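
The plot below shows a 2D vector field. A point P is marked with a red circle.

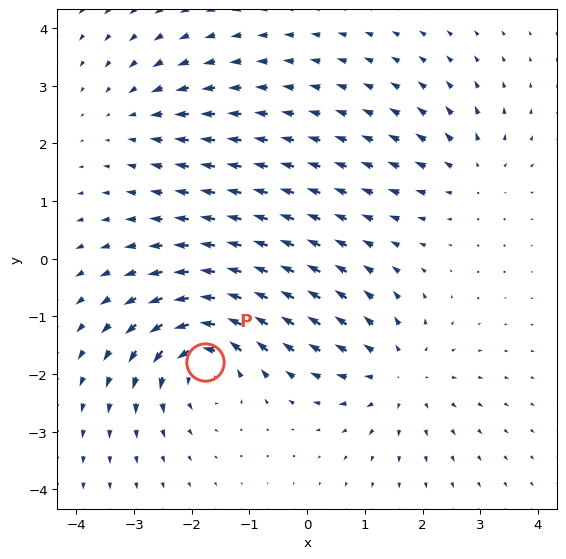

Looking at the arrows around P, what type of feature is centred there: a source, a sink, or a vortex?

vortex

At P (-1.8, -1.8) the arrows circulate counterclockwise. Divergence ≈0, curl about +7 — near-zero divergence with nonzero curl is a vortex.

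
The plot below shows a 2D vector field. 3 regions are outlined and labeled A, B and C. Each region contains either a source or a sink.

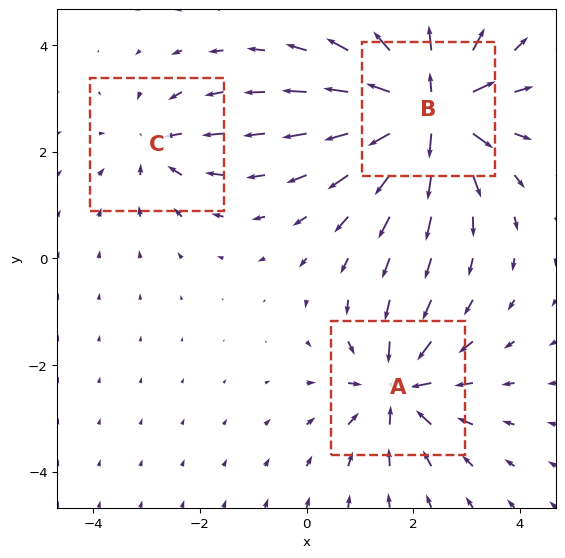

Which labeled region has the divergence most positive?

Divergence at each region's feature centre — A: about -4, B: about +6, C: about -3. Region B is most positive.

B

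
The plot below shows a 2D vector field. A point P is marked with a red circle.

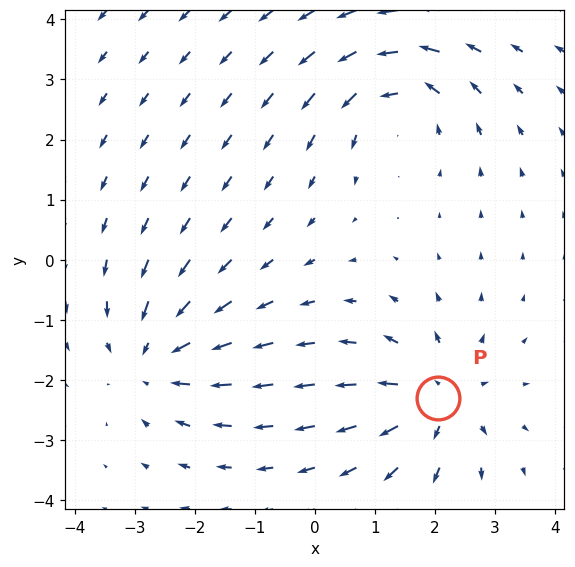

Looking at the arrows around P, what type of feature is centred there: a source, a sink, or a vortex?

At P (2.0, -2.3) the arrows spread outward. Divergence about +5, curl ≈0 — positive divergence with near-zero curl is a source.

source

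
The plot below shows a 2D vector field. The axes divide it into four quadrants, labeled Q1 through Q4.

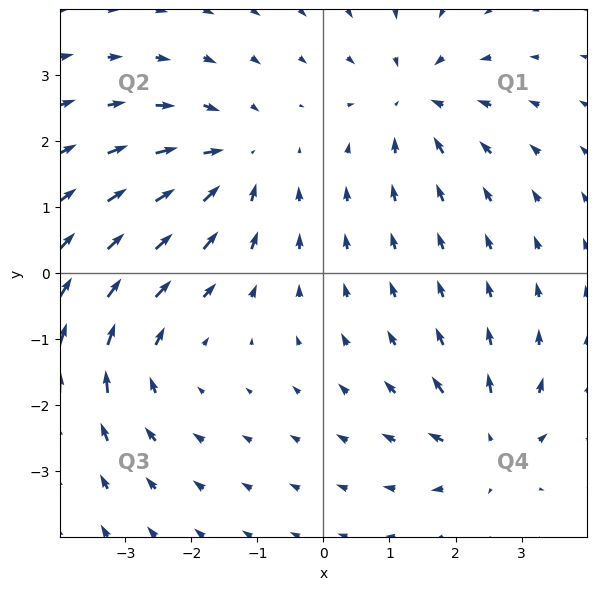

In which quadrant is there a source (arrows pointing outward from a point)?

Q4

The source sits at approximately (2.5, -2.6), which lies in quadrant Q4. The divergence there is about +5, positive as expected for a source.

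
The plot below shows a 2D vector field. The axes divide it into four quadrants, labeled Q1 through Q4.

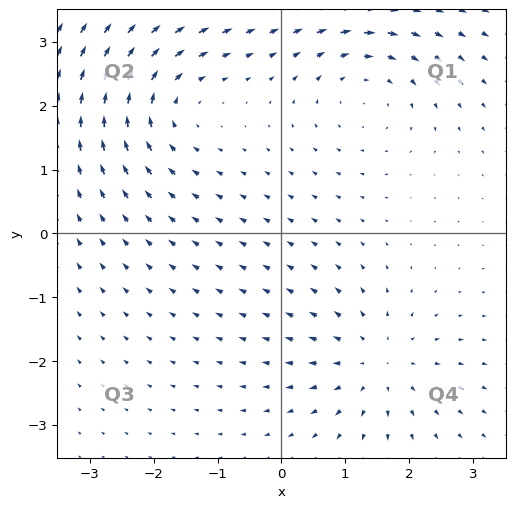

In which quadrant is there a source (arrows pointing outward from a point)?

The source sits at approximately (1.5, -2.0), which lies in quadrant Q4. The divergence there is about +4, positive as expected for a source.

Q4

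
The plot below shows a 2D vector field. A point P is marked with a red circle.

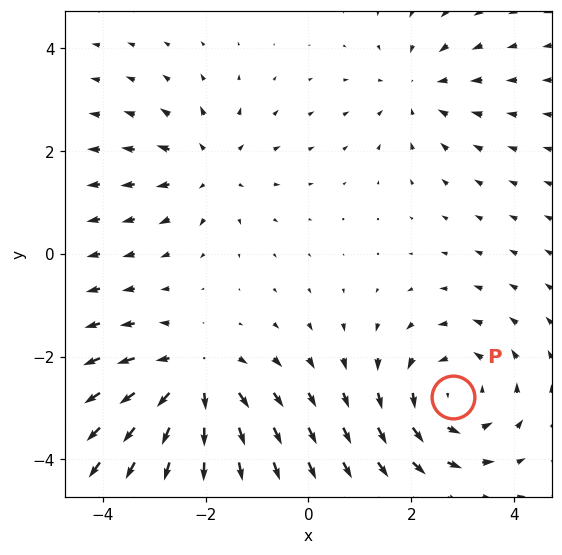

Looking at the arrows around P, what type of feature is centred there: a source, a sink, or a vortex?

vortex

At P (2.8, -2.8) the arrows circulate counterclockwise. Divergence ≈0, curl about +4 — near-zero divergence with nonzero curl is a vortex.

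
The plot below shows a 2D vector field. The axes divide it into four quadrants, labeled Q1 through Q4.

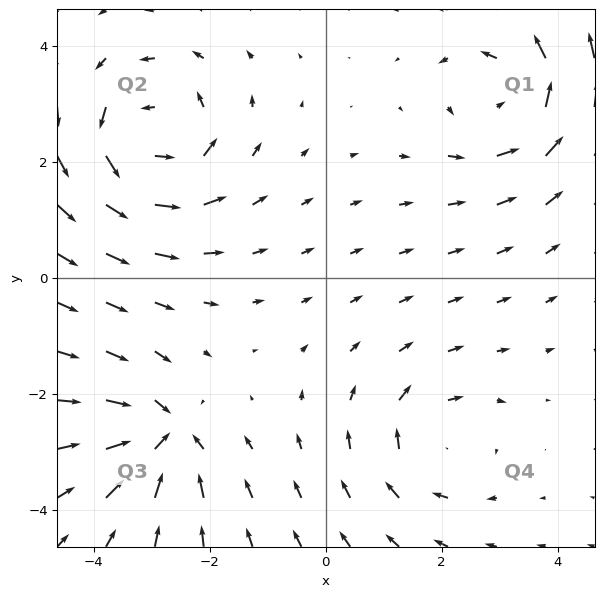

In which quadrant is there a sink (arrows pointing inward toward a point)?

Q3

The sink sits at approximately (-2.8, -2.7), which lies in quadrant Q3. The divergence there is about -5, negative as expected for a sink.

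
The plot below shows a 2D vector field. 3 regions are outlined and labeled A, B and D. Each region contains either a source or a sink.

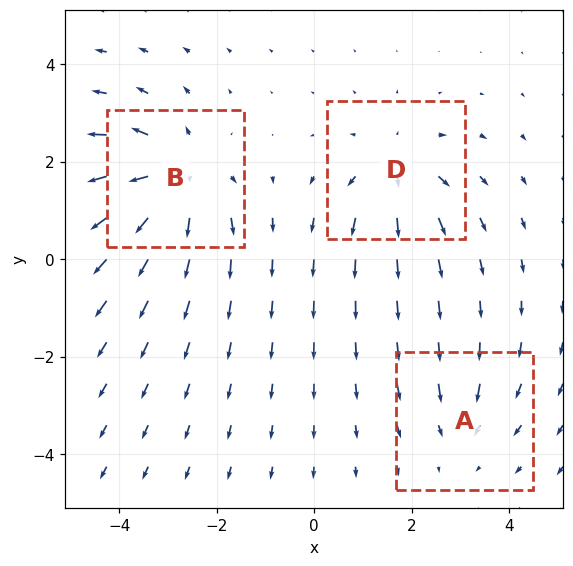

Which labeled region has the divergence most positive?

Divergence at each region's feature centre — A: about -2, B: about +5, D: about +4. Region B is most positive.

B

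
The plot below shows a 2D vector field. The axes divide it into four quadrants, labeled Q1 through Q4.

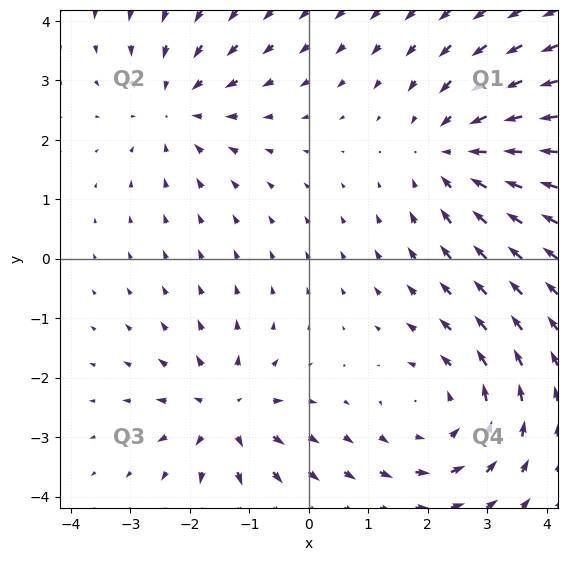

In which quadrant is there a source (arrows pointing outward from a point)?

The source sits at approximately (-1.4, -2.6), which lies in quadrant Q3. The divergence there is about +4, positive as expected for a source.

Q3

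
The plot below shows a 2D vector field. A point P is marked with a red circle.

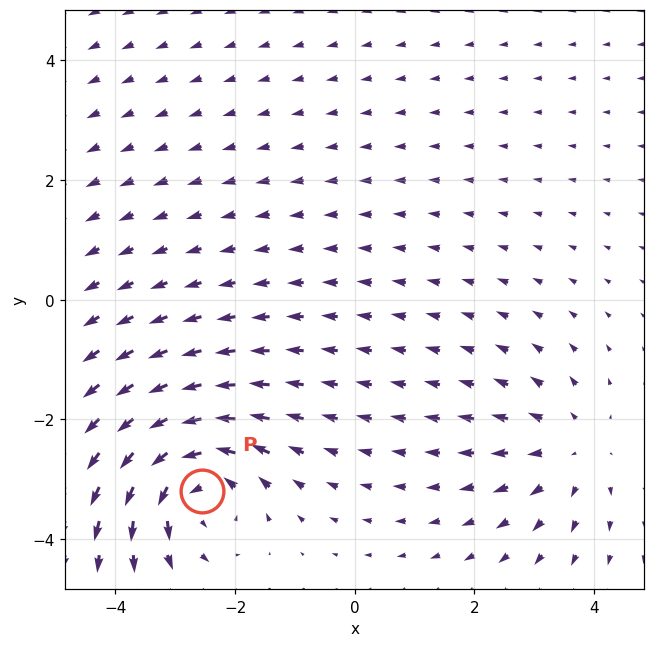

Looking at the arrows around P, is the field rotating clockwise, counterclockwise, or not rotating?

counterclockwise

Near P at (-2.6, -3.2) the arrows circulate counterclockwise. The curl (z-component) there is about +5; positive curl means counterclockwise rotation.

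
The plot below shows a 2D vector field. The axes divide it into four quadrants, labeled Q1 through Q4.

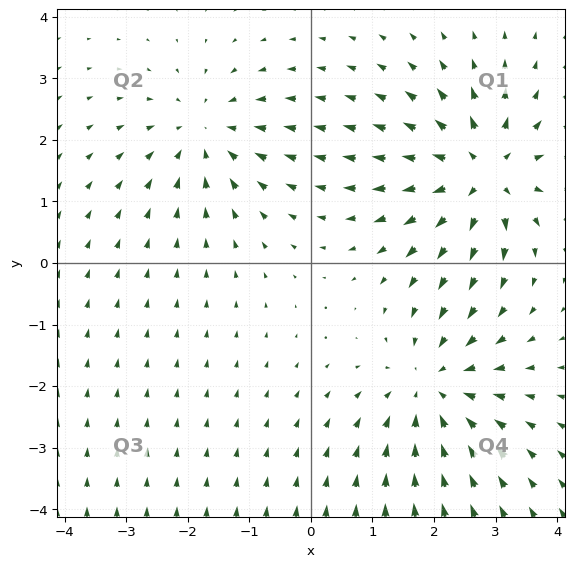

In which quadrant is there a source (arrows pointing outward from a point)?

Q1

The source sits at approximately (2.8, 1.4), which lies in quadrant Q1. The divergence there is about +7, positive as expected for a source.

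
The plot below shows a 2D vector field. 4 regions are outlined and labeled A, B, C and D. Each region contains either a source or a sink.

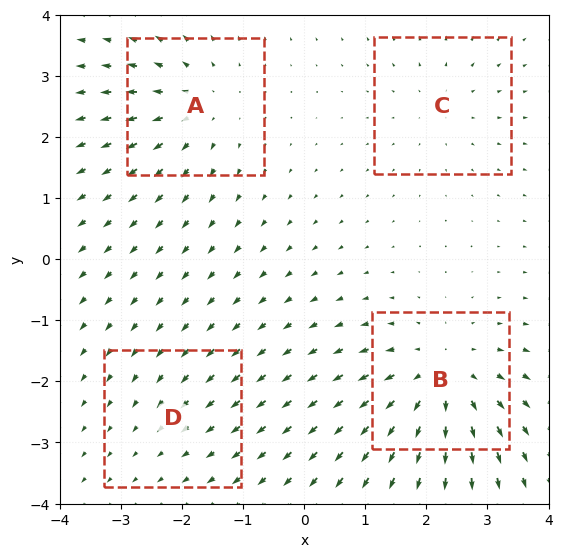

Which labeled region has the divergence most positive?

Divergence at each region's feature centre — A: about +5, B: about +6, C: about +3, D: about -2. Region B is most positive.

B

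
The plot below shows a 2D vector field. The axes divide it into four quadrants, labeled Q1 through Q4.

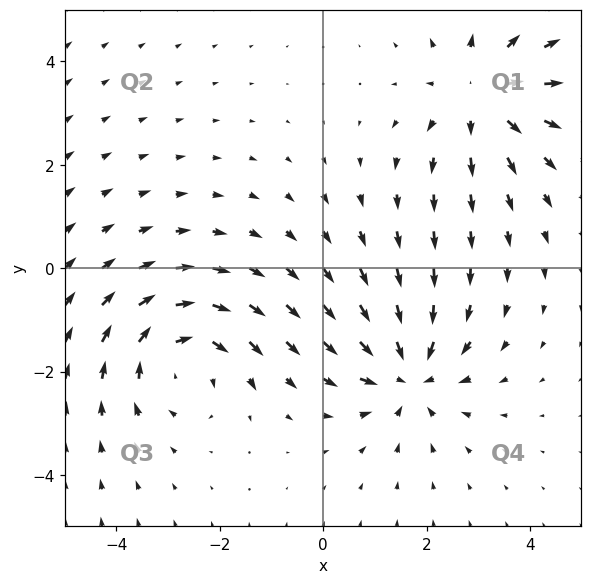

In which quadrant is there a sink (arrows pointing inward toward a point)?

The sink sits at approximately (1.6, -2.1), which lies in quadrant Q4. The divergence there is about -5, negative as expected for a sink.

Q4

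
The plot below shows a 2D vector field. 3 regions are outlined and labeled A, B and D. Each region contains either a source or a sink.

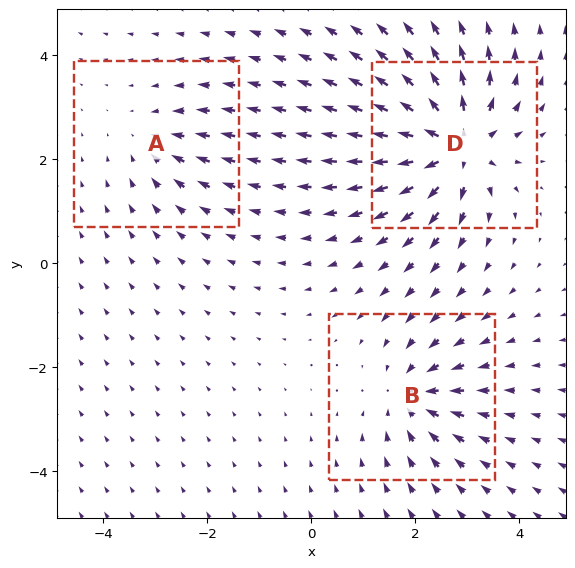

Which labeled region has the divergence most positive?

D

Divergence at each region's feature centre — A: about -2, B: about -4, D: about +6. Region D is most positive.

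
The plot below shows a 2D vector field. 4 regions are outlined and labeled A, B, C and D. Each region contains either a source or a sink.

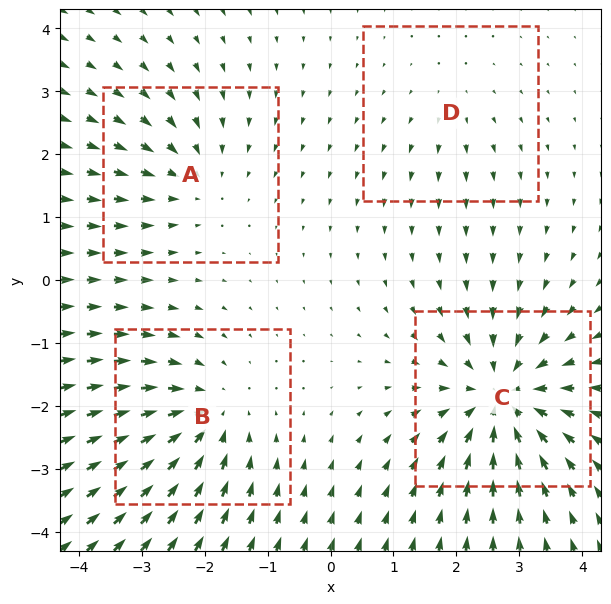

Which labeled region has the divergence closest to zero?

D

Divergence at each region's feature centre — A: about -4, B: about -5, C: about -7, D: about +2. Region D is closest to zero.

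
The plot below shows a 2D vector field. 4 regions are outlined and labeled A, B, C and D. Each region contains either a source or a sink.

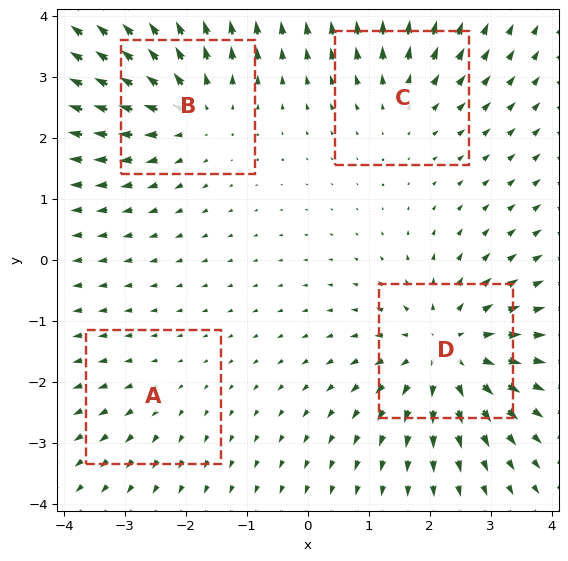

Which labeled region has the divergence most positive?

Divergence at each region's feature centre — A: about +2, B: about +5, C: about +3, D: about +6. Region D is most positive.

D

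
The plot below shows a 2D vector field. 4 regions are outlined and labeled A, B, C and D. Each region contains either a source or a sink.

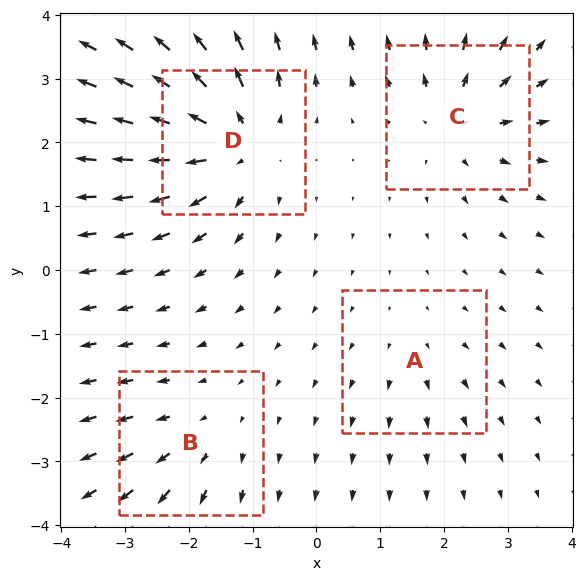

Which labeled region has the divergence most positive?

D

Divergence at each region's feature centre — A: about +2, B: about +3, C: about +5, D: about +7. Region D is most positive.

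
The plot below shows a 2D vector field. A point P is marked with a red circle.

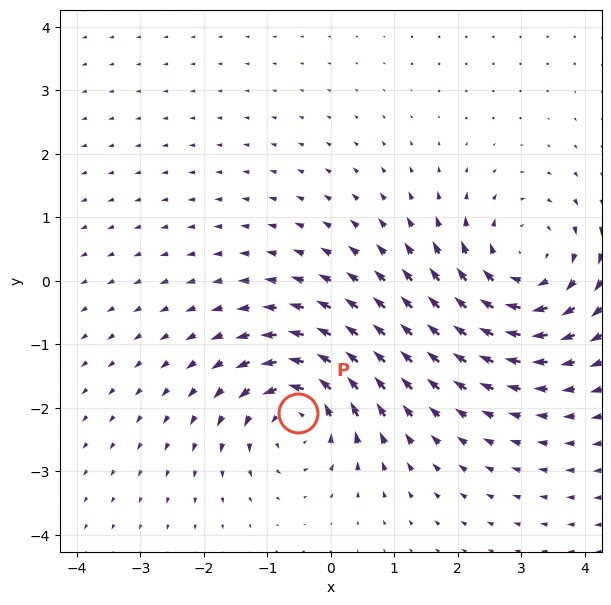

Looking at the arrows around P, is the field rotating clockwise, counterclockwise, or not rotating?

Near P at (-0.5, -2.1) the arrows circulate counterclockwise. The curl (z-component) there is about +5; positive curl means counterclockwise rotation.

counterclockwise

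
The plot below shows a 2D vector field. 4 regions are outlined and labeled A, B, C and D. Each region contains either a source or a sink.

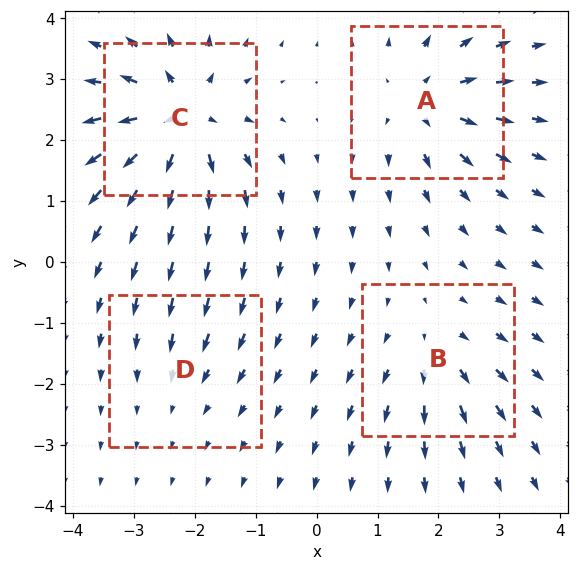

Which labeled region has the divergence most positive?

C

Divergence at each region's feature centre — A: about +6, B: about +4, C: about +9, D: about -2. Region C is most positive.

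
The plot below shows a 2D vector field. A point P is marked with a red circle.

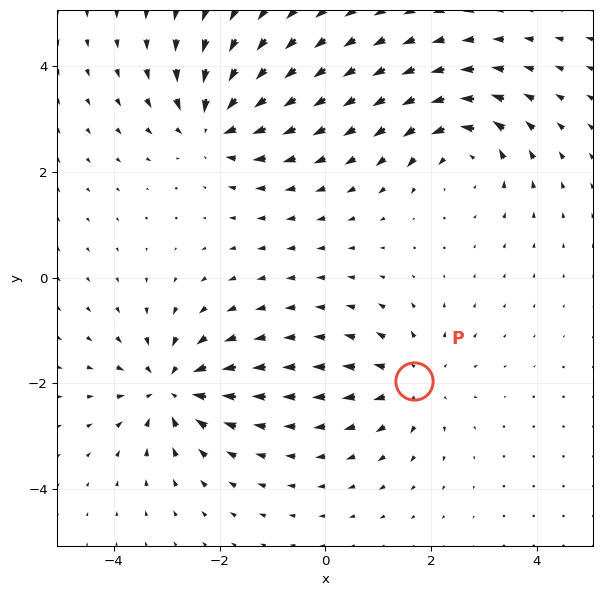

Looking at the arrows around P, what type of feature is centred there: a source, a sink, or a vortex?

source

At P (1.7, -2.0) the arrows spread outward. Divergence about +4, curl ≈0 — positive divergence with near-zero curl is a source.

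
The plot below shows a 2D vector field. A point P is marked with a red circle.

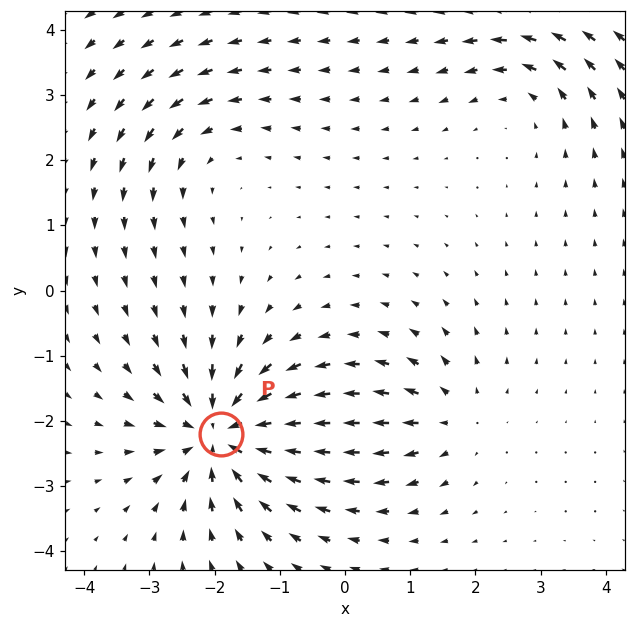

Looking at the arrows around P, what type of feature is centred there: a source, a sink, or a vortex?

sink

At P (-1.9, -2.2) the arrows converge inward. Divergence about -6, curl ≈0 — negative divergence with near-zero curl is a sink.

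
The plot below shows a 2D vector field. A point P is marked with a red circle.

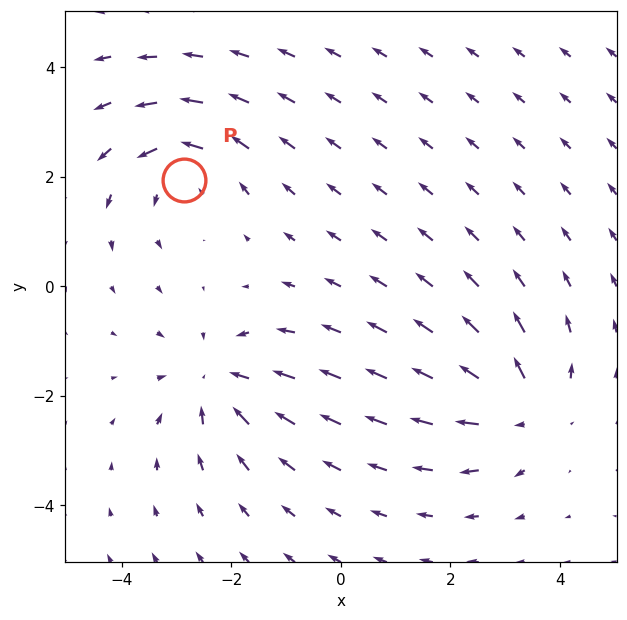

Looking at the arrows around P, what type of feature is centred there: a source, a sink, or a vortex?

vortex

At P (-2.9, 1.9) the arrows circulate counterclockwise. Divergence ≈0, curl about +3 — near-zero divergence with nonzero curl is a vortex.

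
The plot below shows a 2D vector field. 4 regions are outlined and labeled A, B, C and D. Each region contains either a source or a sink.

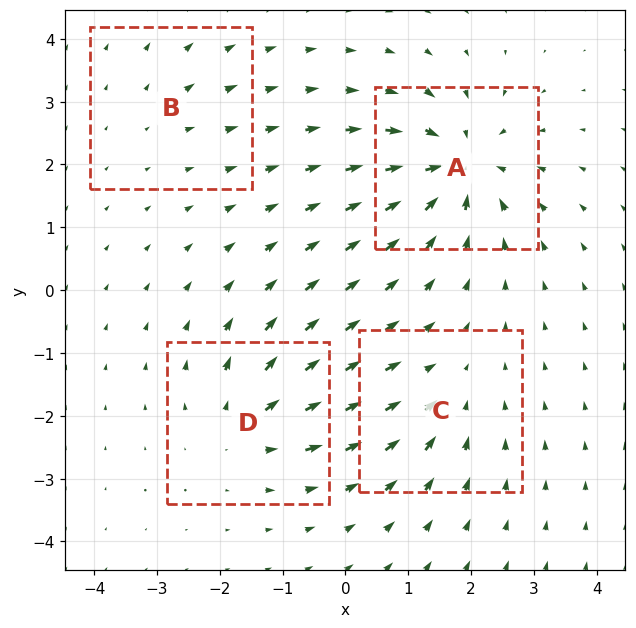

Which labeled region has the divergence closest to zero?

Divergence at each region's feature centre — A: about -8, B: about +2, C: about -3, D: about +5. Region B is closest to zero.

B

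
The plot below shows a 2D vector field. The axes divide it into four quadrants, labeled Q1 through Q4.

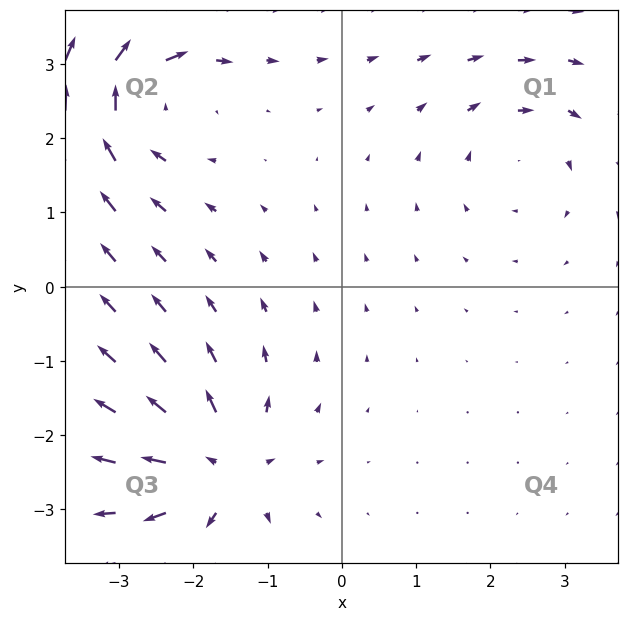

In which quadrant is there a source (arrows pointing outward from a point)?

The source sits at approximately (-1.7, -2.4), which lies in quadrant Q3. The divergence there is about +6, positive as expected for a source.

Q3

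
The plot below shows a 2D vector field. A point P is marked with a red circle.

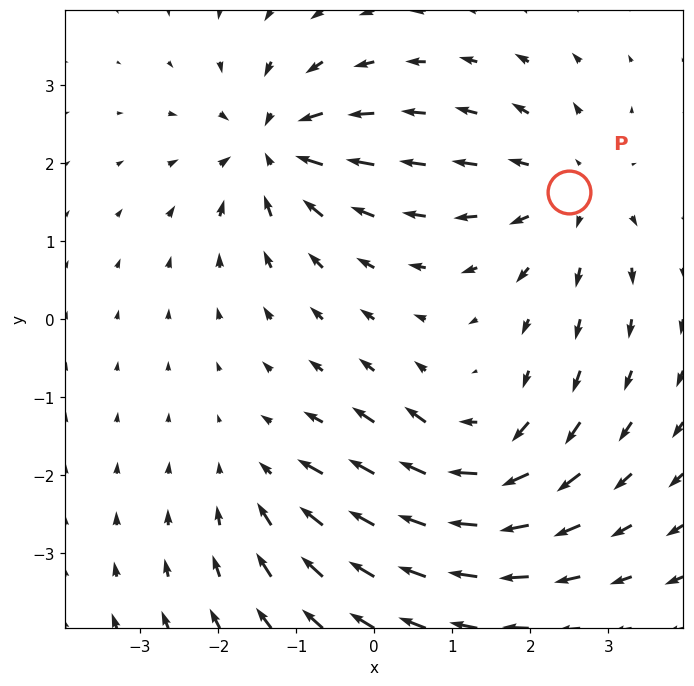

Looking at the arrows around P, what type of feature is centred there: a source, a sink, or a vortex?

At P (2.5, 1.6) the arrows spread outward. Divergence about +4, curl ≈0 — positive divergence with near-zero curl is a source.

source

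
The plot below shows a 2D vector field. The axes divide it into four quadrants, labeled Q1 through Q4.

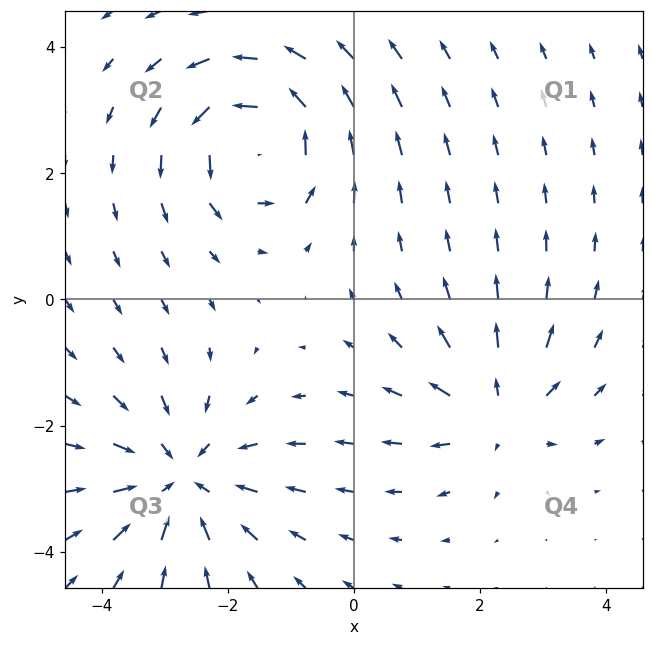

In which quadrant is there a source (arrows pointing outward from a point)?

The source sits at approximately (2.3, -1.7), which lies in quadrant Q4. The divergence there is about +4, positive as expected for a source.

Q4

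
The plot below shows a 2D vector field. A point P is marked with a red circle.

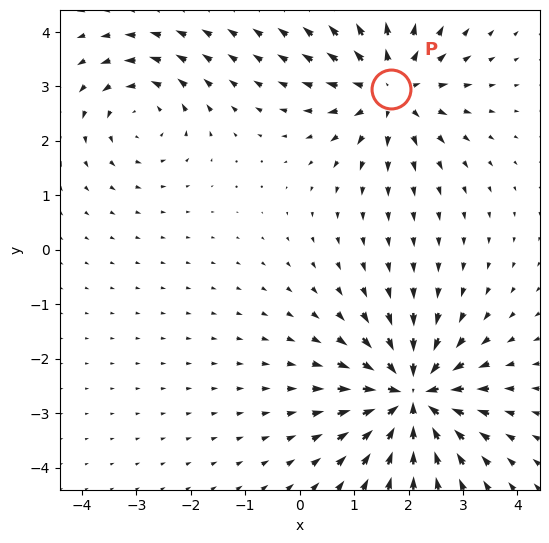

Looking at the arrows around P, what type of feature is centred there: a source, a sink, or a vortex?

At P (1.7, 3.0) the arrows spread outward. Divergence about +4, curl ≈0 — positive divergence with near-zero curl is a source.

source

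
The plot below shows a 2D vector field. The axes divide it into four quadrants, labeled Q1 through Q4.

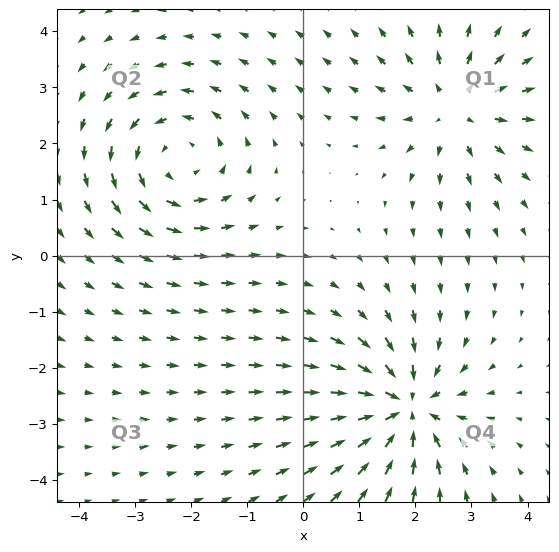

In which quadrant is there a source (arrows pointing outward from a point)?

The source sits at approximately (2.7, 2.6), which lies in quadrant Q1. The divergence there is about +4, positive as expected for a source.

Q1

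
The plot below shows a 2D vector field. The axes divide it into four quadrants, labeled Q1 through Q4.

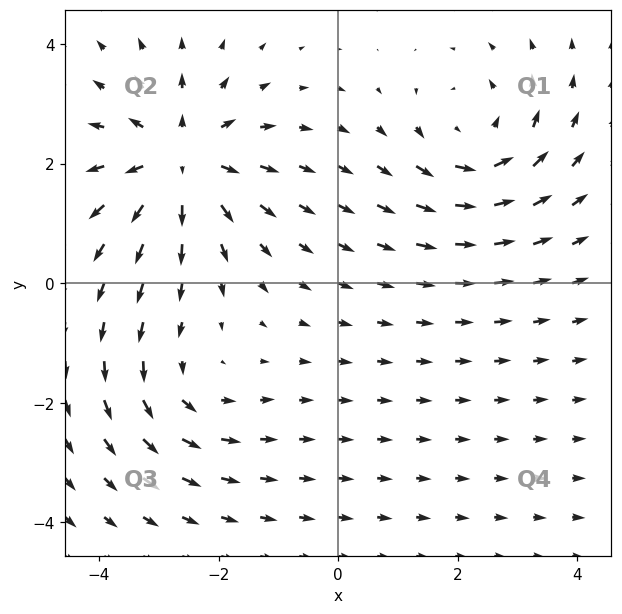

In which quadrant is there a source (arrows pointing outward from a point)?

The source sits at approximately (-2.6, 2.1), which lies in quadrant Q2. The divergence there is about +5, positive as expected for a source.

Q2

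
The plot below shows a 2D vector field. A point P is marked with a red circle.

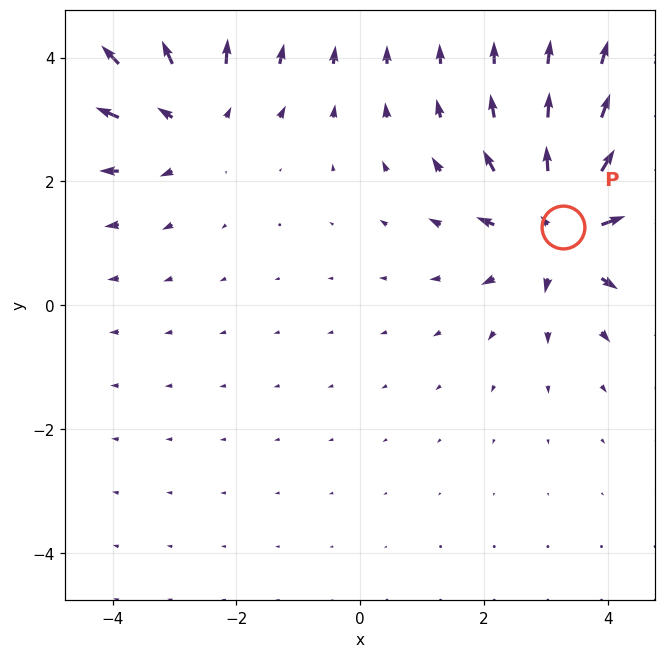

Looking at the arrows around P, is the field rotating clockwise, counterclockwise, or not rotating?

Near P at (3.3, 1.3) the arrows show no circulation. The curl there is ≈0.

not rotating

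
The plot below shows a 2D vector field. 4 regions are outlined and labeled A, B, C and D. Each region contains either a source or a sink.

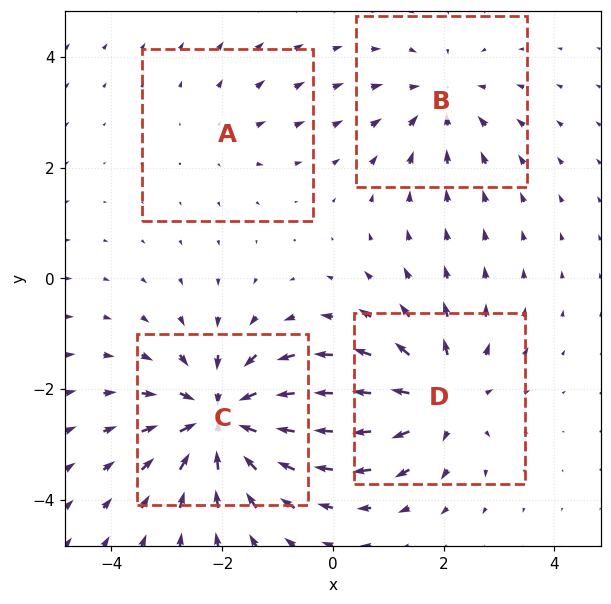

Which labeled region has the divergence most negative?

C

Divergence at each region's feature centre — A: about +2, B: about -4, C: about -7, D: about +5. Region C is most negative.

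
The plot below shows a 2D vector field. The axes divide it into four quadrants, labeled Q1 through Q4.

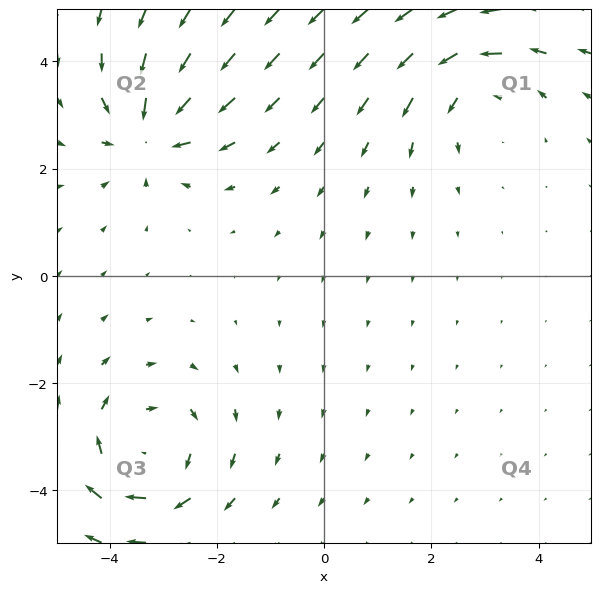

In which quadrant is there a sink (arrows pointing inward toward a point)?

Q2

The sink sits at approximately (-3.3, 2.7), which lies in quadrant Q2. The divergence there is about -4, negative as expected for a sink.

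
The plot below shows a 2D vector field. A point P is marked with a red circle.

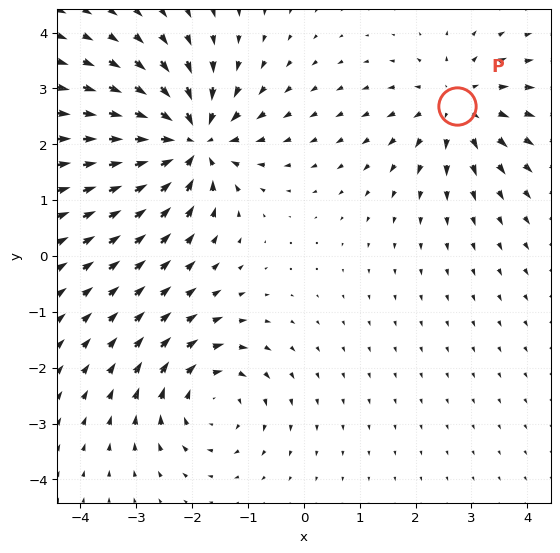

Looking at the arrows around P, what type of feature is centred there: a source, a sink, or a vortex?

At P (2.7, 2.7) the arrows spread outward. Divergence about +3, curl ≈0 — positive divergence with near-zero curl is a source.

source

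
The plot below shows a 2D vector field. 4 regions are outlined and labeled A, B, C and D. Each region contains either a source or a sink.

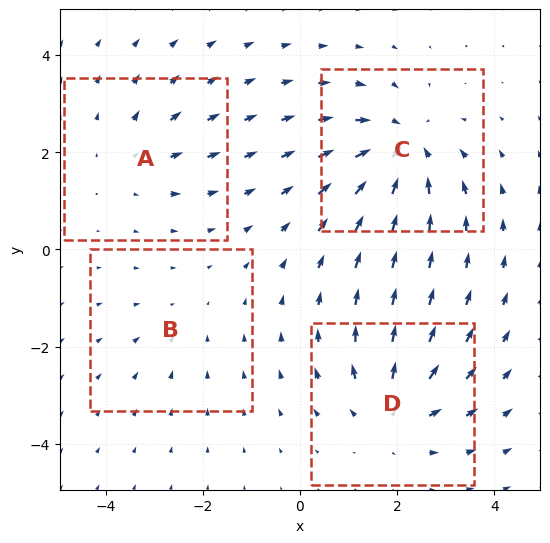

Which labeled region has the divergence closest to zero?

Divergence at each region's feature centre — A: about +3, B: about -2, C: about -6, D: about +5. Region B is closest to zero.

B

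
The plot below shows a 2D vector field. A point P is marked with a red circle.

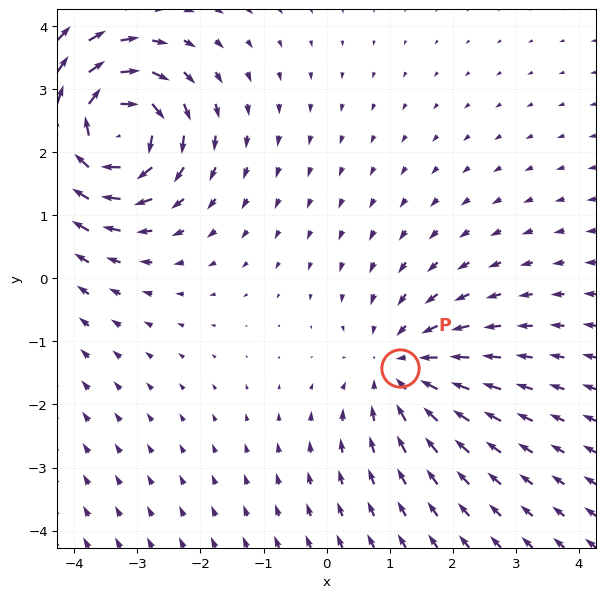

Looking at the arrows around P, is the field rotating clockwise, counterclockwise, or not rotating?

not rotating

Near P at (1.2, -1.4) the arrows show no circulation. The curl there is ≈0.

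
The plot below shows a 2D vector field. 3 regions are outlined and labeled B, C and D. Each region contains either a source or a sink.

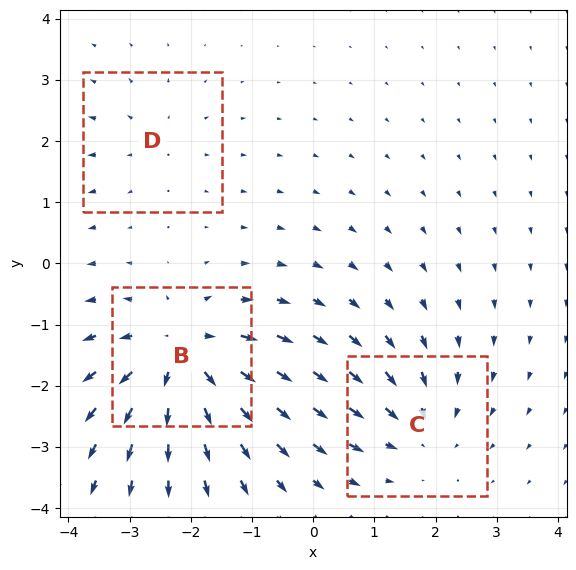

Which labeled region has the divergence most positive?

Divergence at each region's feature centre — B: about +5, C: about -3, D: about +2. Region B is most positive.

B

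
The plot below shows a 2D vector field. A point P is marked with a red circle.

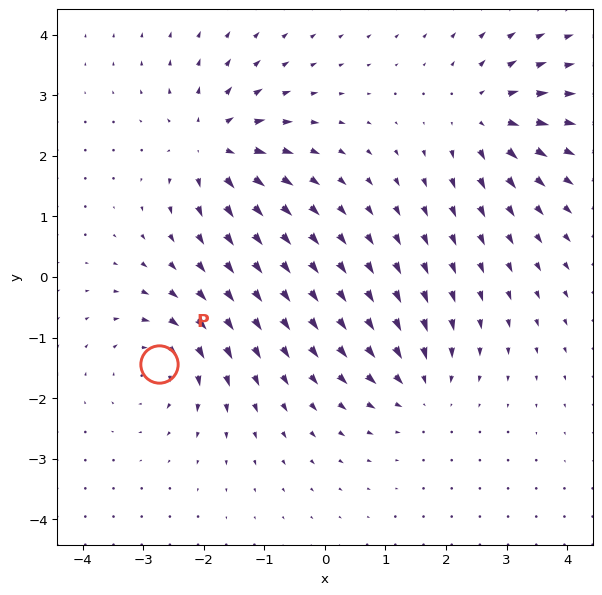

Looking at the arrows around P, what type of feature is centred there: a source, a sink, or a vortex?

At P (-2.7, -1.4) the arrows circulate clockwise. Divergence ≈0, curl about -4 — near-zero divergence with nonzero curl is a vortex.

vortex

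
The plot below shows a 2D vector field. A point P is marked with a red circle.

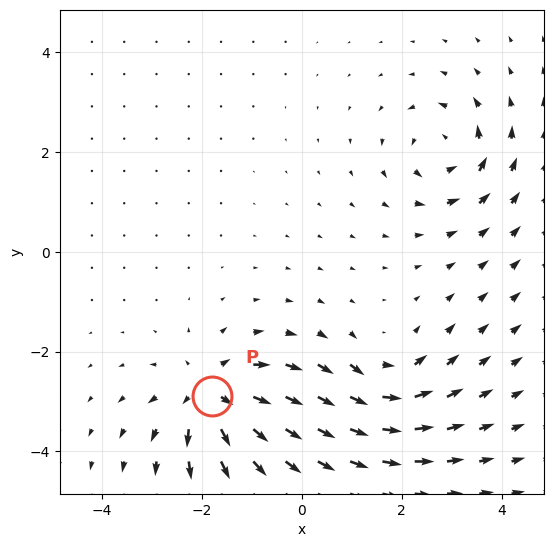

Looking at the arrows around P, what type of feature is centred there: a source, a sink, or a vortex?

At P (-1.8, -2.9) the arrows spread outward. Divergence about +6, curl ≈0 — positive divergence with near-zero curl is a source.

source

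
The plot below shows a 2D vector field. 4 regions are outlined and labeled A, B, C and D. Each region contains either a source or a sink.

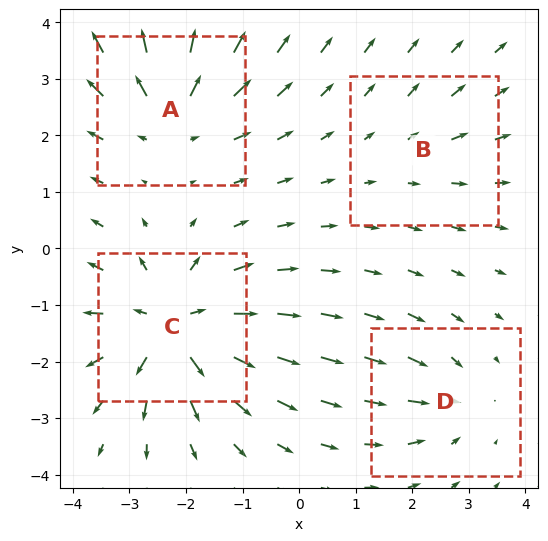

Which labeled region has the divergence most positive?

C

Divergence at each region's feature centre — A: about +5, B: about +2, C: about +7, D: about -3. Region C is most positive.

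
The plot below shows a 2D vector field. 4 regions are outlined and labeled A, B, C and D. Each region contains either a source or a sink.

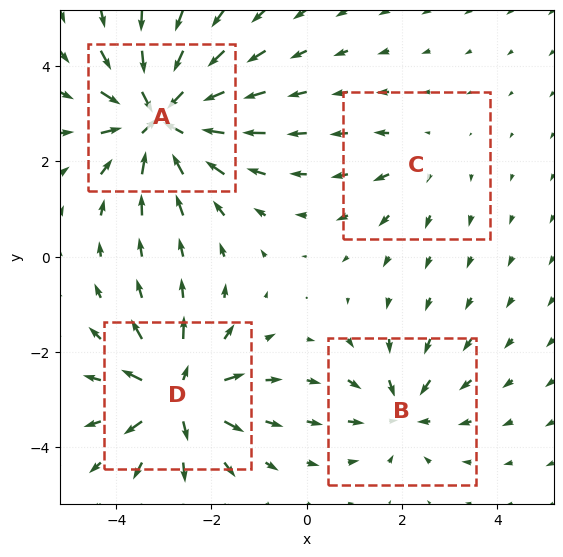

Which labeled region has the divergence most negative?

Divergence at each region's feature centre — A: about -8, B: about -4, C: about +2, D: about +6. Region A is most negative.

A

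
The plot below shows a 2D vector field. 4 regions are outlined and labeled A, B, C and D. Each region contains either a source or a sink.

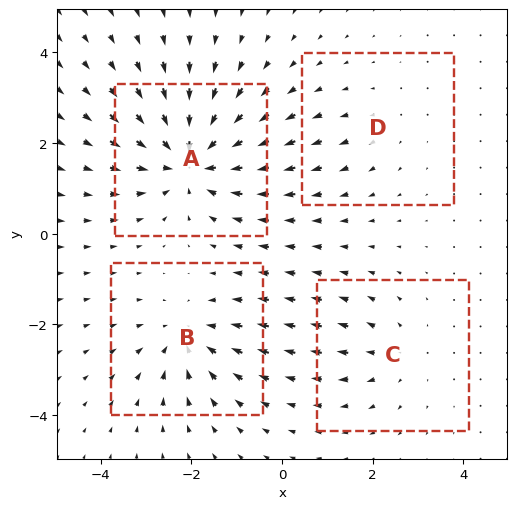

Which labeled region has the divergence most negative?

A

Divergence at each region's feature centre — A: about -6, B: about -4, C: about +3, D: about +2. Region A is most negative.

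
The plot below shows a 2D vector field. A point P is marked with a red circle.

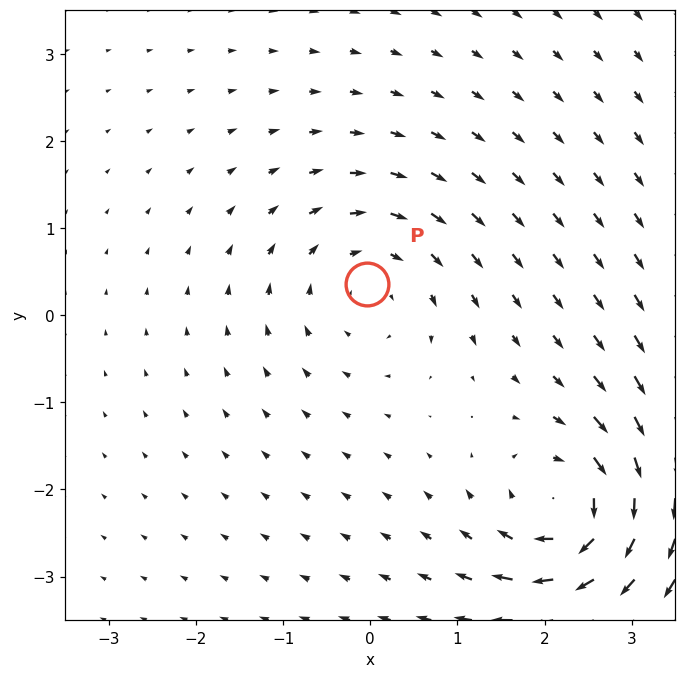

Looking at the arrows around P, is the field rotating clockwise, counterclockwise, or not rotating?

Near P at (-0.0, 0.4) the arrows circulate clockwise. The curl (z-component) there is about -3; negative curl means clockwise rotation.

clockwise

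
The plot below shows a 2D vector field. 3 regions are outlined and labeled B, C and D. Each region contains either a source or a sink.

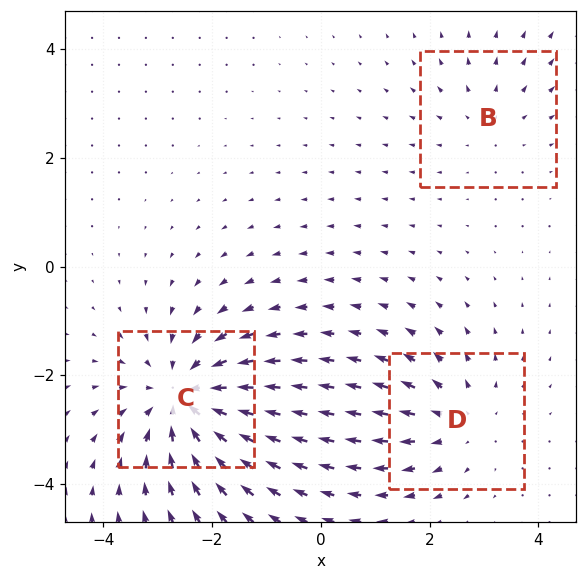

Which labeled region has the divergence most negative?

C

Divergence at each region's feature centre — B: about +2, C: about -5, D: about +3. Region C is most negative.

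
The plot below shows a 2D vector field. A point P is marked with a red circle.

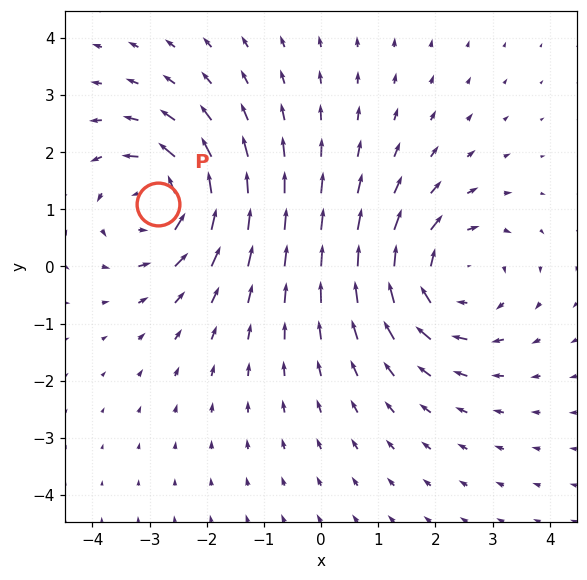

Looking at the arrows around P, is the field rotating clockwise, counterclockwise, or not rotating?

Near P at (-2.9, 1.1) the arrows circulate counterclockwise. The curl (z-component) there is about +5; positive curl means counterclockwise rotation.

counterclockwise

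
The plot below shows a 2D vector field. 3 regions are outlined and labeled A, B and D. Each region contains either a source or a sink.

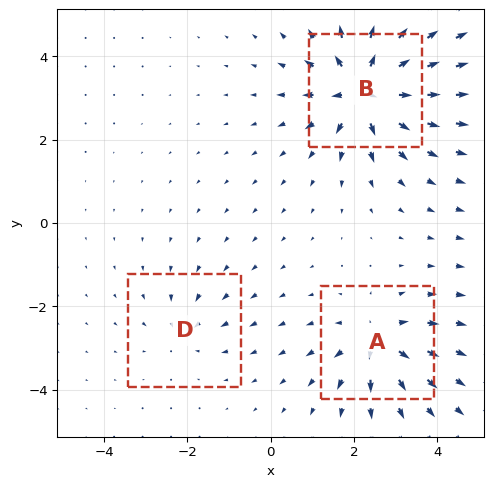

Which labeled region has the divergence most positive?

Divergence at each region's feature centre — A: about +4, B: about +7, D: about -2. Region B is most positive.

B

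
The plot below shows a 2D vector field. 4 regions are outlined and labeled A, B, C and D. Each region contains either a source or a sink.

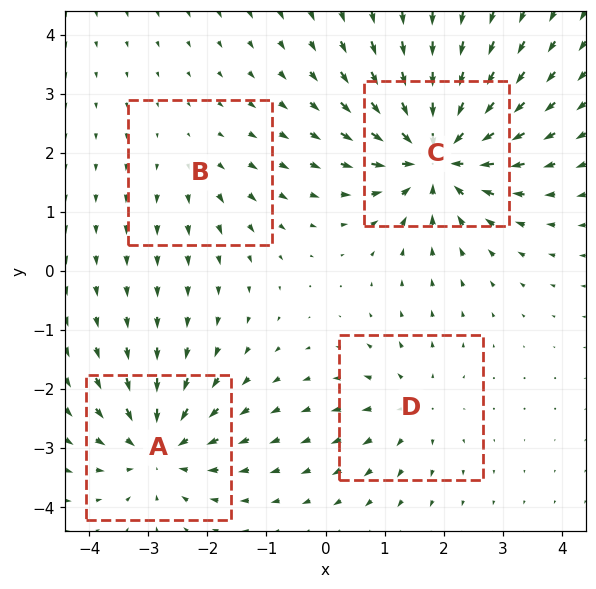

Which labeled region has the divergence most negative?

Divergence at each region's feature centre — A: about -6, B: about +2, C: about -8, D: about +4. Region C is most negative.

C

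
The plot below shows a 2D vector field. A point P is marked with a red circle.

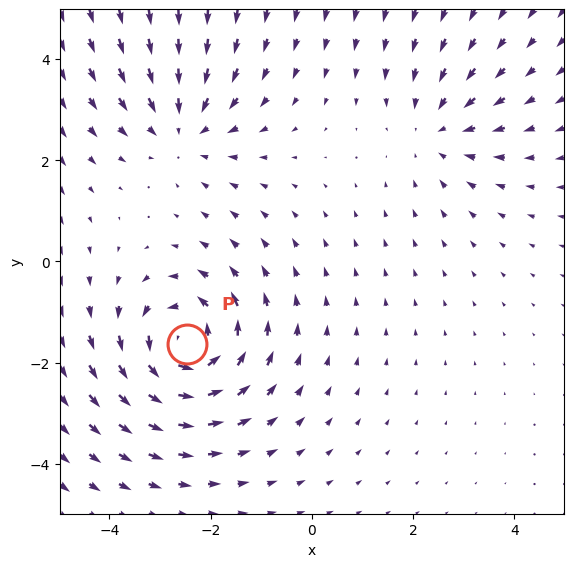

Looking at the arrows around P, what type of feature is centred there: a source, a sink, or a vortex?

At P (-2.5, -1.6) the arrows circulate counterclockwise. Divergence ≈0, curl about +5 — near-zero divergence with nonzero curl is a vortex.

vortex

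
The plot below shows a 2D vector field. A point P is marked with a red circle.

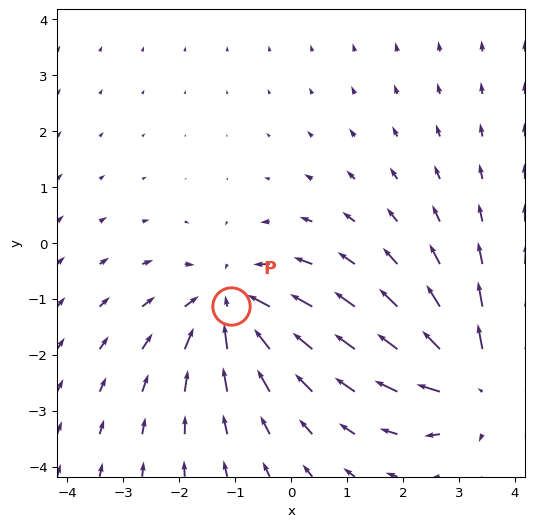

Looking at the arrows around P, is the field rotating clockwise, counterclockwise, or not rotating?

not rotating

Near P at (-1.1, -1.1) the arrows show no circulation. The curl there is ≈0.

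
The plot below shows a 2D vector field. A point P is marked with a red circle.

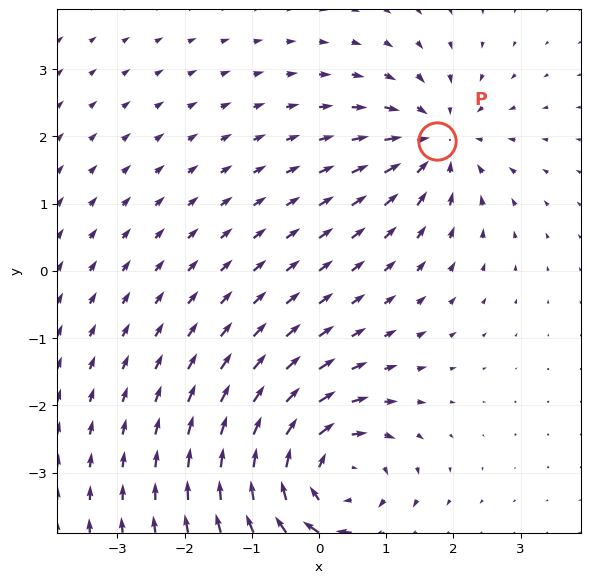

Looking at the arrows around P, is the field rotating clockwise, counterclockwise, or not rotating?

not rotating

Near P at (1.8, 1.9) the arrows show no circulation. The curl there is ≈0.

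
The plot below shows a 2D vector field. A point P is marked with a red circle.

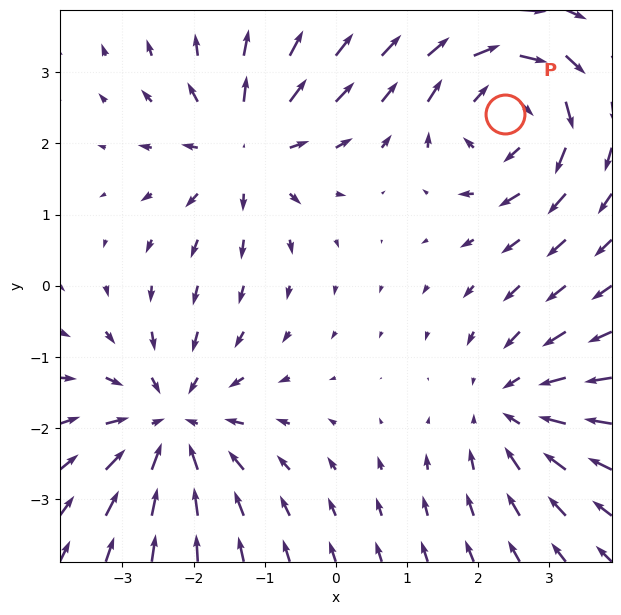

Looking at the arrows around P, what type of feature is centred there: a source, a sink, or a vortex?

vortex

At P (2.4, 2.4) the arrows circulate clockwise. Divergence ≈0, curl about -6 — near-zero divergence with nonzero curl is a vortex.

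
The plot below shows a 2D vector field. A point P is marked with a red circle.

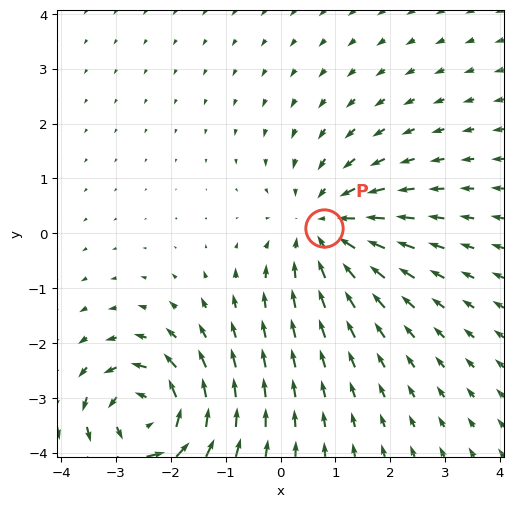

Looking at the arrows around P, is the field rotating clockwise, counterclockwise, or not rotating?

not rotating

Near P at (0.8, 0.1) the arrows show no circulation. The curl there is ≈0.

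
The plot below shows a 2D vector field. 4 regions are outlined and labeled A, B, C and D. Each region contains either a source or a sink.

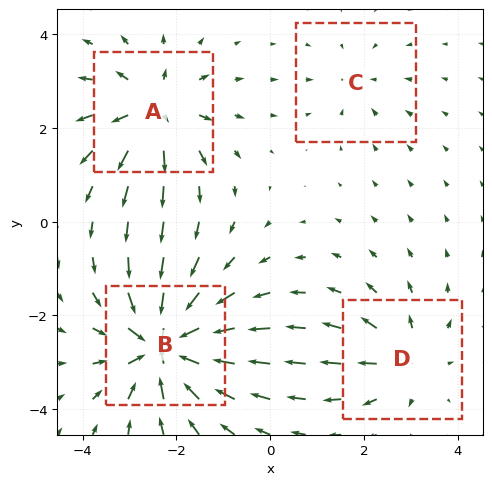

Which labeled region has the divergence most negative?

B

Divergence at each region's feature centre — A: about +6, B: about -8, C: about -2, D: about +4. Region B is most negative.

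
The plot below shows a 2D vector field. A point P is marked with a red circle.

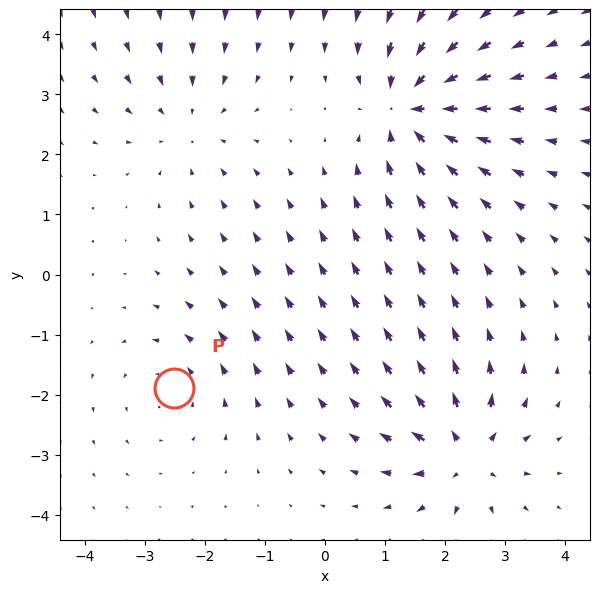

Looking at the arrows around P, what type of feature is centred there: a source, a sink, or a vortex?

vortex

At P (-2.5, -1.9) the arrows circulate counterclockwise. Divergence ≈0, curl about +3 — near-zero divergence with nonzero curl is a vortex.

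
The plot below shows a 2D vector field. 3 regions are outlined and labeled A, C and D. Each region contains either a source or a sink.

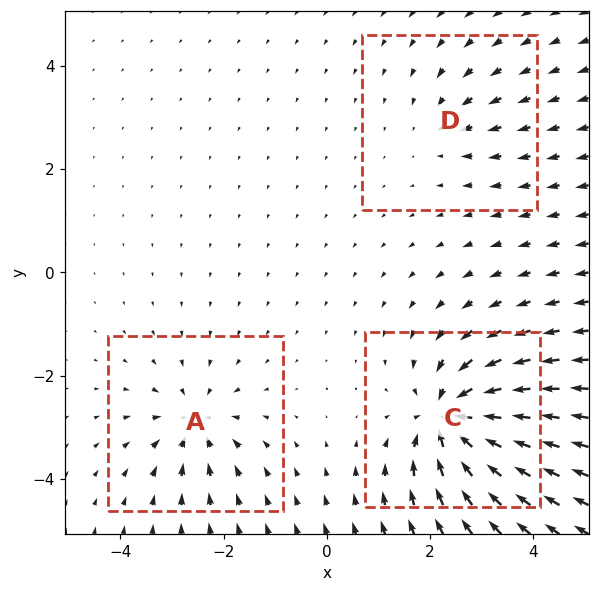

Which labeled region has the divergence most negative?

Divergence at each region's feature centre — A: about -4, C: about -7, D: about -2. Region C is most negative.

C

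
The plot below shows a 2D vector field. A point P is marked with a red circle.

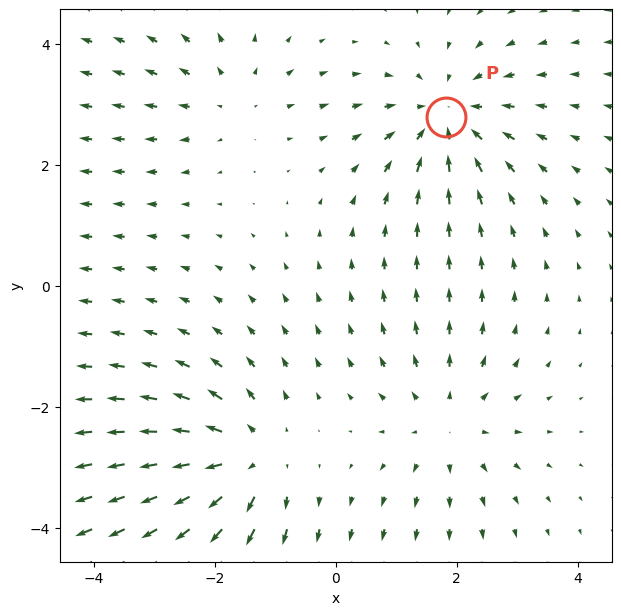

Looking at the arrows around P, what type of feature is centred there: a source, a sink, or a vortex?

At P (1.8, 2.8) the arrows converge inward. Divergence about -4, curl ≈0 — negative divergence with near-zero curl is a sink.

sink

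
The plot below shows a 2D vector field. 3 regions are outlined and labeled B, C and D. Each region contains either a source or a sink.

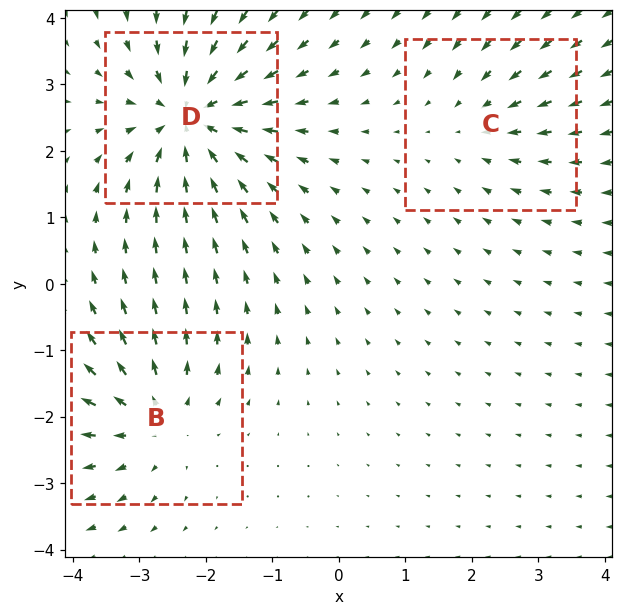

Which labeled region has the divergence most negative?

D

Divergence at each region's feature centre — B: about +4, C: about -2, D: about -6. Region D is most negative.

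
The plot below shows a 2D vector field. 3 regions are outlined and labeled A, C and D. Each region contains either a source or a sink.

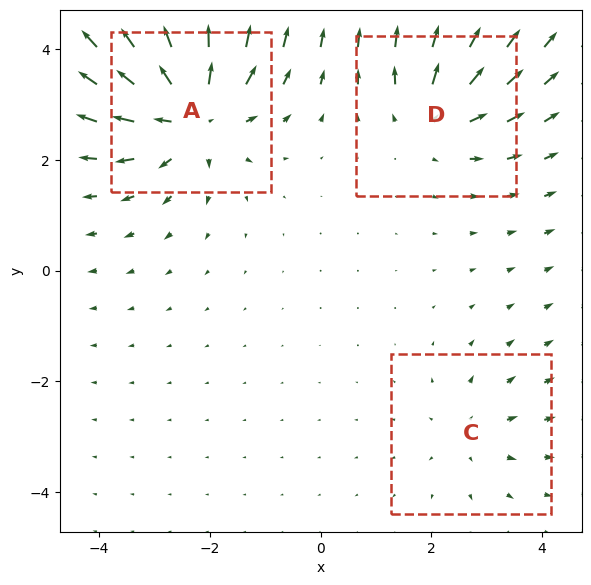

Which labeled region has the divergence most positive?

Divergence at each region's feature centre — A: about +6, C: about +2, D: about +3. Region A is most positive.

A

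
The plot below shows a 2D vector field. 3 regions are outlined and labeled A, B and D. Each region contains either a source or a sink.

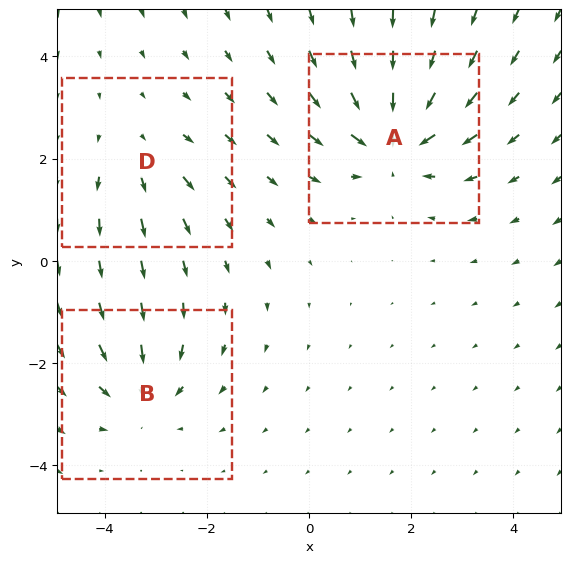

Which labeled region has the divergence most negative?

Divergence at each region's feature centre — A: about -5, B: about -3, D: about +2. Region A is most negative.

A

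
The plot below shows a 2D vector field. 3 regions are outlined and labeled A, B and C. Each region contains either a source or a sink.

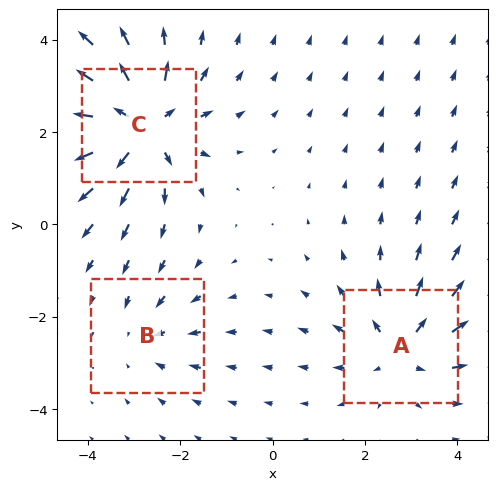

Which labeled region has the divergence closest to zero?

B

Divergence at each region's feature centre — A: about +3, B: about -2, C: about +5. Region B is closest to zero.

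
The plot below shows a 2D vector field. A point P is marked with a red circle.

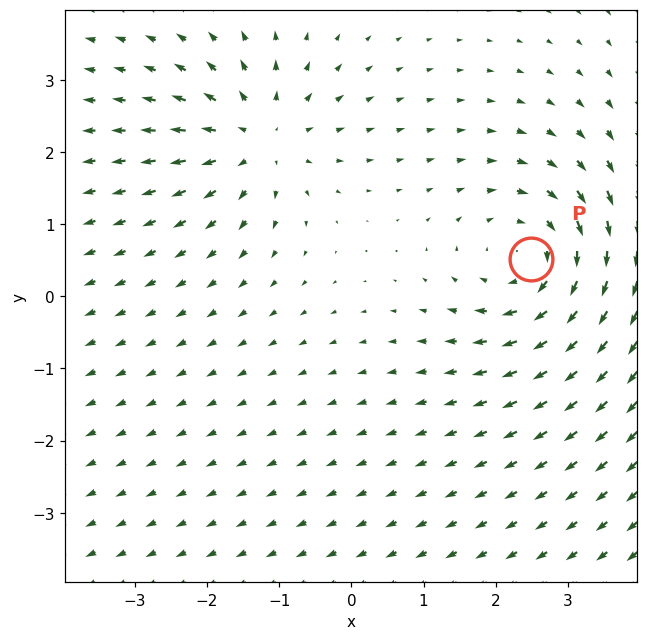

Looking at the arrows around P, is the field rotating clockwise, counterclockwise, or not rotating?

Near P at (2.5, 0.5) the arrows circulate clockwise. The curl (z-component) there is about -4; negative curl means clockwise rotation.

clockwise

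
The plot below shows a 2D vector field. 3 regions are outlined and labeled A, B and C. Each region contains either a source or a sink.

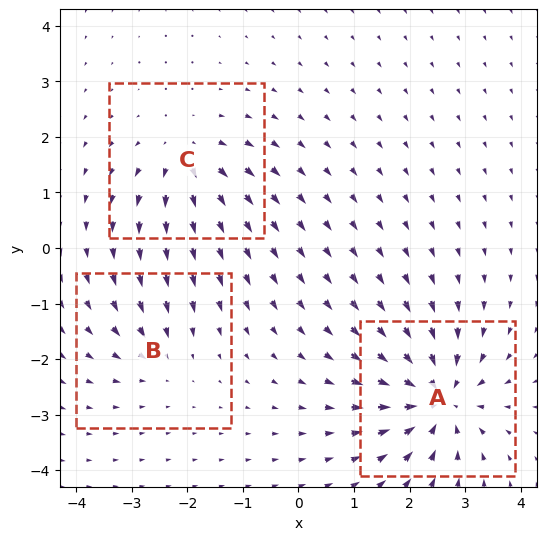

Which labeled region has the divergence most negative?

Divergence at each region's feature centre — A: about -6, B: about -2, C: about +4. Region A is most negative.

A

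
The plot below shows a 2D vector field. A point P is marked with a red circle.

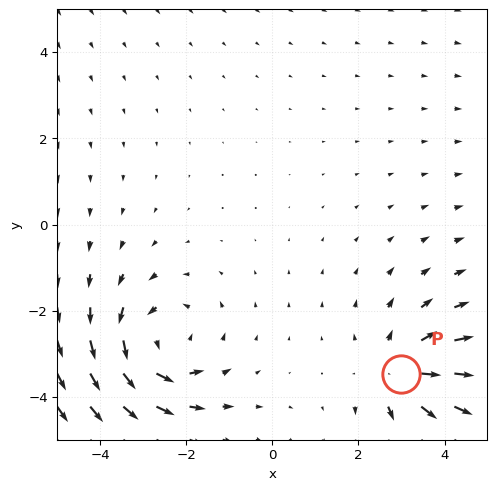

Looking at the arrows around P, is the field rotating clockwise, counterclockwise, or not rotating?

not rotating

Near P at (3.0, -3.5) the arrows show no circulation. The curl there is ≈0.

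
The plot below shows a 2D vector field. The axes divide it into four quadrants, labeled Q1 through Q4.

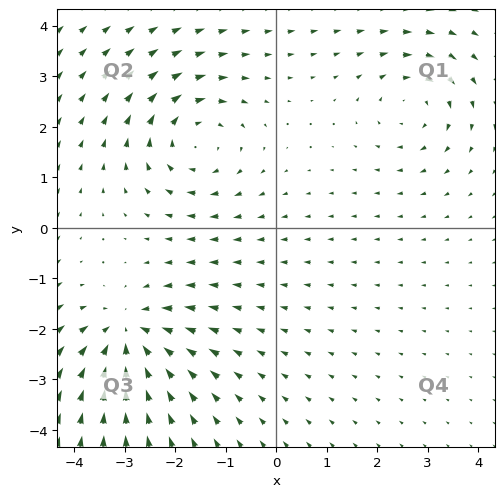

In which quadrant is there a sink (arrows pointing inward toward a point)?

Q3

The sink sits at approximately (-2.9, -2.1), which lies in quadrant Q3. The divergence there is about -4, negative as expected for a sink.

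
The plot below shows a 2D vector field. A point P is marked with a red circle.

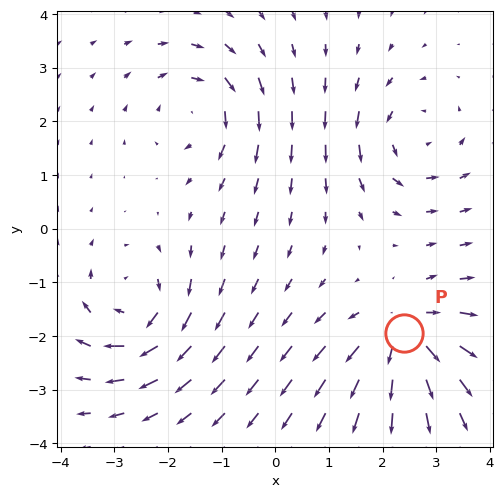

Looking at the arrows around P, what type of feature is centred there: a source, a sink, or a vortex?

source

At P (2.4, -1.9) the arrows spread outward. Divergence about +6, curl ≈0 — positive divergence with near-zero curl is a source.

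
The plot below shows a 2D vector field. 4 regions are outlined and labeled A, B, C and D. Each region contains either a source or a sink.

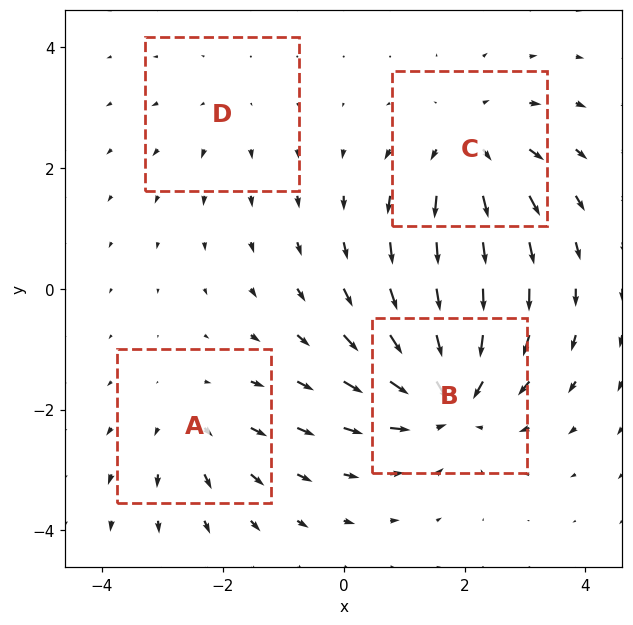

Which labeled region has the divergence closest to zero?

Divergence at each region's feature centre — A: about +3, B: about -6, C: about +5, D: about +2. Region D is closest to zero.

D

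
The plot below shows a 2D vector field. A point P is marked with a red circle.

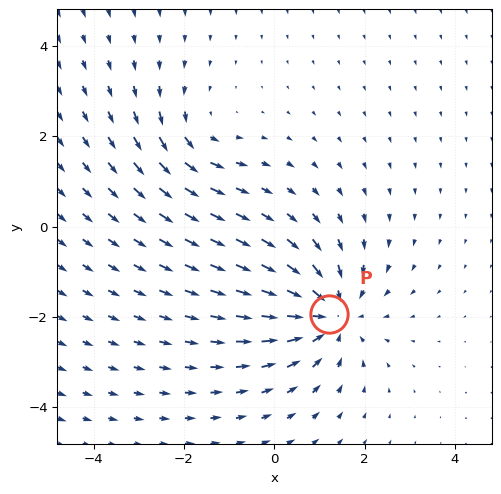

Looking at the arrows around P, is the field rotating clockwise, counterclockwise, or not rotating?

Near P at (1.2, -1.9) the arrows show no circulation. The curl there is ≈0.

not rotating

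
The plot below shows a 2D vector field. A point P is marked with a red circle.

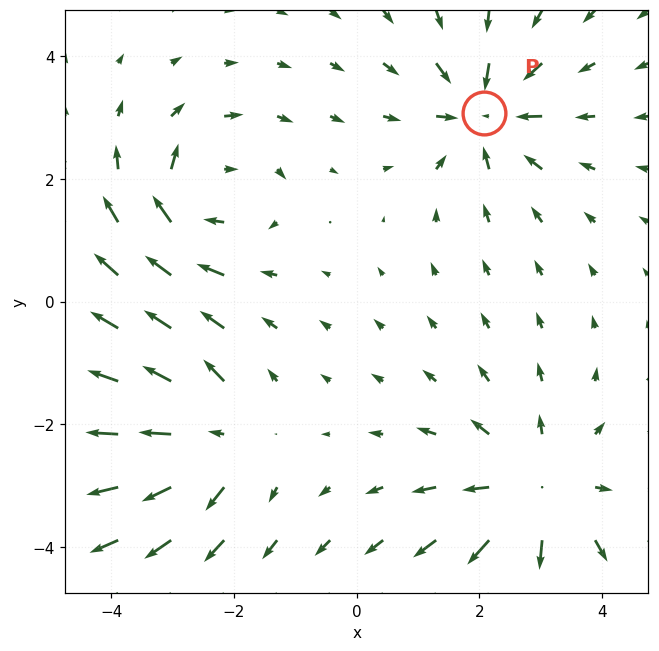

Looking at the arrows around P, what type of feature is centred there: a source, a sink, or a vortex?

sink

At P (2.1, 3.1) the arrows converge inward. Divergence about -5, curl ≈0 — negative divergence with near-zero curl is a sink.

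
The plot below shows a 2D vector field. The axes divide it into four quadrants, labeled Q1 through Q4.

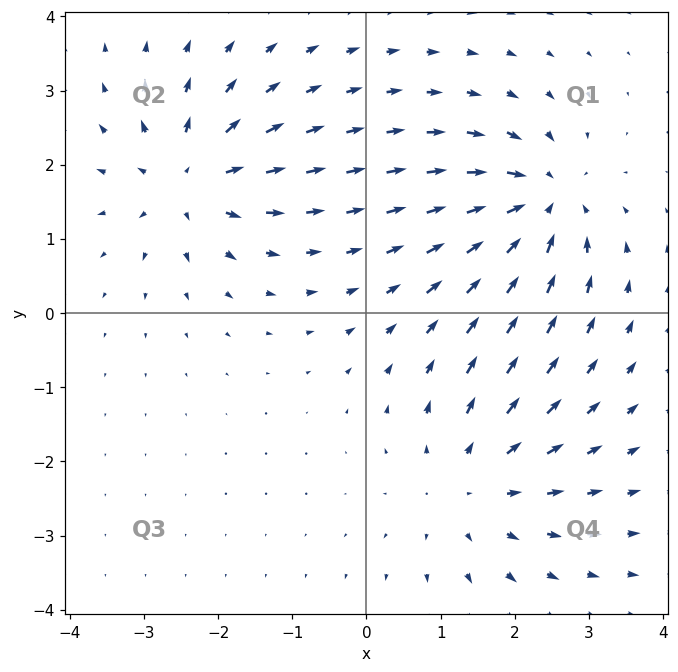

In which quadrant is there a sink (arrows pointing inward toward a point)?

Q1

The sink sits at approximately (2.4, 1.5), which lies in quadrant Q1. The divergence there is about -6, negative as expected for a sink.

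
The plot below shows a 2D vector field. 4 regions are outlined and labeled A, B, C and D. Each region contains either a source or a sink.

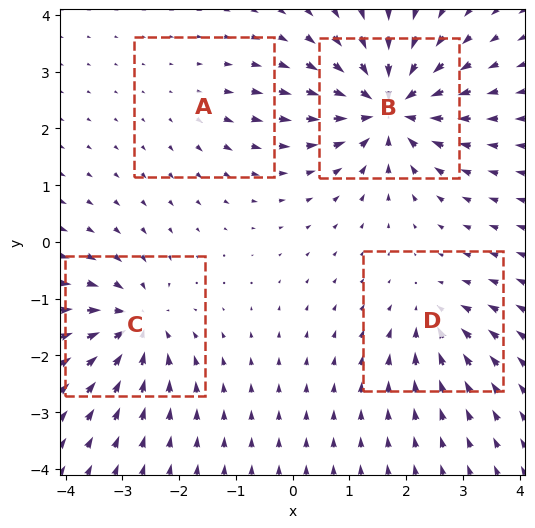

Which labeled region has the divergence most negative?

B

Divergence at each region's feature centre — A: about +2, B: about -9, C: about -7, D: about -4. Region B is most negative.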